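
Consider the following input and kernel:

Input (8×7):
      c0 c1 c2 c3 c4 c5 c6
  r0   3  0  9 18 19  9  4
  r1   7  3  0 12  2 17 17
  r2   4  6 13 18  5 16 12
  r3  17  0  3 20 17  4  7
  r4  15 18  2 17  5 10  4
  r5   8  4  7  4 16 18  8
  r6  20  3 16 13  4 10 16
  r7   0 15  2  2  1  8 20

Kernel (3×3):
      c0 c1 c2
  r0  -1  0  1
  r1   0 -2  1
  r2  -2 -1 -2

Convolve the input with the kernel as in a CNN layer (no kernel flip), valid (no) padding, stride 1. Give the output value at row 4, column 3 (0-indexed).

-71

The receptive field on the input at this output position is [17 5 10 / 4 16 18 / 13 4 10]. Elementwise product with the kernel and sum: 17·-1 + 10·1 + 16·-2 + 18·1 + 13·-2 + 4·-1 + 10·-2.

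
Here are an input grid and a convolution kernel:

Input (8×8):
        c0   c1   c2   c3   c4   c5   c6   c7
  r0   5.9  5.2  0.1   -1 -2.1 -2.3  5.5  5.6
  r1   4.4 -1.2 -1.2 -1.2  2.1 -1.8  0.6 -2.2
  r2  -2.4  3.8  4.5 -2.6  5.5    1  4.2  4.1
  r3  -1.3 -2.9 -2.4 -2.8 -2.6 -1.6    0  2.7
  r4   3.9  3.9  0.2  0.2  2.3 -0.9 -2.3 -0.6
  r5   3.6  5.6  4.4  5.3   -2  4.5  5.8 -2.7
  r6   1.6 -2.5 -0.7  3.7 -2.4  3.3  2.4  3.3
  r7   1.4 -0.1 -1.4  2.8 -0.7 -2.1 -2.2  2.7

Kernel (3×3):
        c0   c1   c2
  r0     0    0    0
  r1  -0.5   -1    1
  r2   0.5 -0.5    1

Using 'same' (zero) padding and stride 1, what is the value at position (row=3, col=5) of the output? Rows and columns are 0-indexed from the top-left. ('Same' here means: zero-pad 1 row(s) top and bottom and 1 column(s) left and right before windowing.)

The receptive field on the zero-padded input at this output position is [5.5 1 4.2 / -2.6 -1.6 0 / 2.3 -0.9 -2.3]. Elementwise product with the kernel and sum: -2.6·-0.5 + -1.6·-1 + 0·1 + 2.3·0.5 + -0.9·-0.5 + -2.3·1.

2.2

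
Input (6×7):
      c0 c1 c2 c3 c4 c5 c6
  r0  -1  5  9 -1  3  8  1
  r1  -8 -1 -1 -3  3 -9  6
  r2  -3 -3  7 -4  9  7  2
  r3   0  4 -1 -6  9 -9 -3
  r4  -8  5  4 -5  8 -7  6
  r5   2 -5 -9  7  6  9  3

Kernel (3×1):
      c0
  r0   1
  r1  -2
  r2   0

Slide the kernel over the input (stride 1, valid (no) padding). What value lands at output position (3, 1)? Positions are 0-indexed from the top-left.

-6

The receptive field on the input at this output position is [4 / 5 / -5]. Elementwise product with the kernel and sum: 4·1 + 5·-2.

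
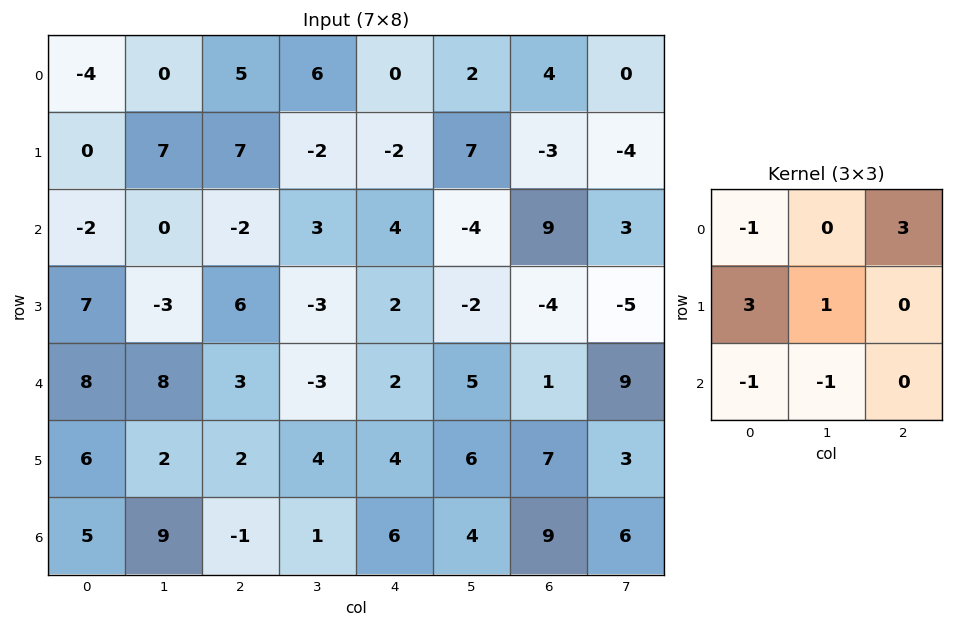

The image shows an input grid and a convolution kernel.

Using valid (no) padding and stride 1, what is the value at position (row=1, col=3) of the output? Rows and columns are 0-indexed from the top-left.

The receptive field on the input at this output position is [-2 -2 7 / 3 4 -4 / -3 2 -2]. Elementwise product with the kernel and sum: -2·-1 + 7·3 + 3·3 + 4·1 + -3·-1 + 2·-1.

37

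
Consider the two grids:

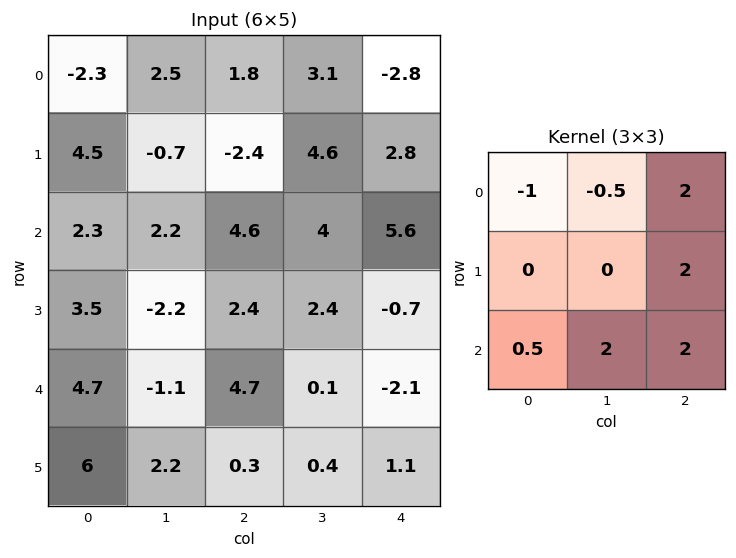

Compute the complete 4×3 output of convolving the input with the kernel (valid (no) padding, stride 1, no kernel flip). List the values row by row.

Output[0,0]: The receptive field on the input at this output position is [-2.3 2.5 1.8 / 4.5 -0.7 -2.4 / 2.3 2.2 4.6]. Elementwise product with the kernel and sum: -2.3·-1 + 2.5·-0.5 + 1.8·2 + -2.4·2 + 2.3·0.5 + 2.2·2 + 4.6·2.

14.6 30.3 18.15
2.4 27.6 21.5
20.15 17.35 1.55
19.8 8.5 -6.05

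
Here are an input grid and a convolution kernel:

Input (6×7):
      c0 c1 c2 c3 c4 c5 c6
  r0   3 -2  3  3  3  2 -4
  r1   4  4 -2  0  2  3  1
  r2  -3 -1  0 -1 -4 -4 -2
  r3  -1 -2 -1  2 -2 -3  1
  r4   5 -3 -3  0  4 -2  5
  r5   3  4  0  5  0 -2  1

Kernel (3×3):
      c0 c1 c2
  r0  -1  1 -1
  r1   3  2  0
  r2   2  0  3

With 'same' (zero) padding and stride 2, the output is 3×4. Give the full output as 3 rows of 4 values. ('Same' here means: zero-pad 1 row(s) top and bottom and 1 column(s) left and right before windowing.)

Output[0,0]: The receptive field on the zero-padded input at this output position is [0 0 0 / 0 3 -2 / 0 4 4]. Elementwise product with the kernel and sum: 0·-1 + 0·1 + 0·-1 + 0·3 + 3·2 + 0·2 + 4·3.
Output[0,1]: The receptive field on the zero-padded input at this output position is [0 0 0 / -2 3 3 / 4 -2 0]. Elementwise product with the kernel and sum: 0·-1 + 0·1 + 0·-1 + -2·3 + 3·2 + 4·2 + 0·3.

18 8 24 4
-12 -7 -17 -24
23 7 11 4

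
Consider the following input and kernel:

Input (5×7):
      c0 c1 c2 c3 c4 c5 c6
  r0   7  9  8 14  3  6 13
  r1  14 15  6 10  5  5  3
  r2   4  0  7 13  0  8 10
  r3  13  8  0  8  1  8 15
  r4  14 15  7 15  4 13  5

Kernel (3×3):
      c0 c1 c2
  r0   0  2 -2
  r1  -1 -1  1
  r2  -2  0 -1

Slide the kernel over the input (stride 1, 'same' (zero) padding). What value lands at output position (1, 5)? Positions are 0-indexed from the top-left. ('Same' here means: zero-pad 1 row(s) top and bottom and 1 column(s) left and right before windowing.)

The receptive field on the zero-padded input at this output position is [3 6 13 / 5 5 3 / 0 8 10]. Elementwise product with the kernel and sum: 6·2 + 13·-2 + 5·-1 + 5·-1 + 3·1 + 0·-2 + 10·-1.

-31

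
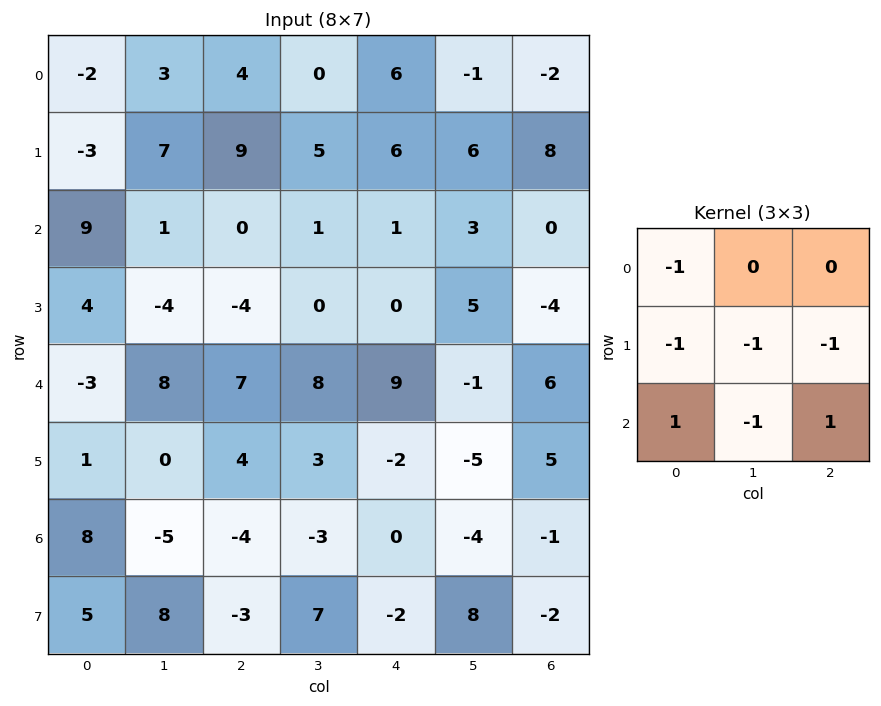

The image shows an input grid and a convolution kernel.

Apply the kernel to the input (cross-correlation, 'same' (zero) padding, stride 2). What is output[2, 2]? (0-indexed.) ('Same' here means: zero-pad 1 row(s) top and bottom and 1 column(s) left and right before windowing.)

-16

The receptive field on the zero-padded input at this output position is [0 0 5 / 8 9 -1 / 3 -2 -5]. Elementwise product with the kernel and sum: 0·-1 + 8·-1 + 9·-1 + -1·-1 + 3·1 + -2·-1 + -5·1.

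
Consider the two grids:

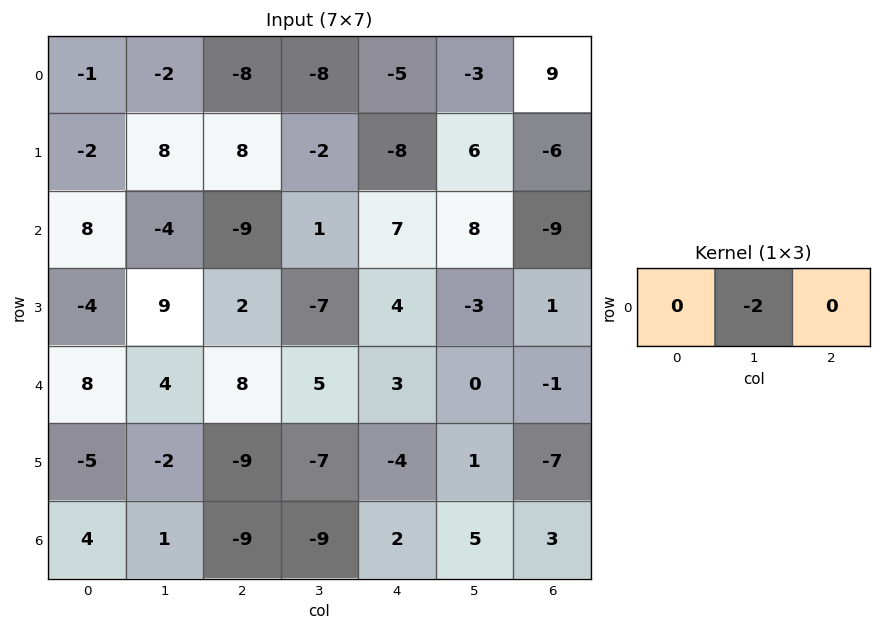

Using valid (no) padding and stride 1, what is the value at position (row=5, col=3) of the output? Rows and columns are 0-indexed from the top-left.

The receptive field on the input at this output position is [-7 -4 1]. Elementwise product with the kernel and sum: -4·-2.

8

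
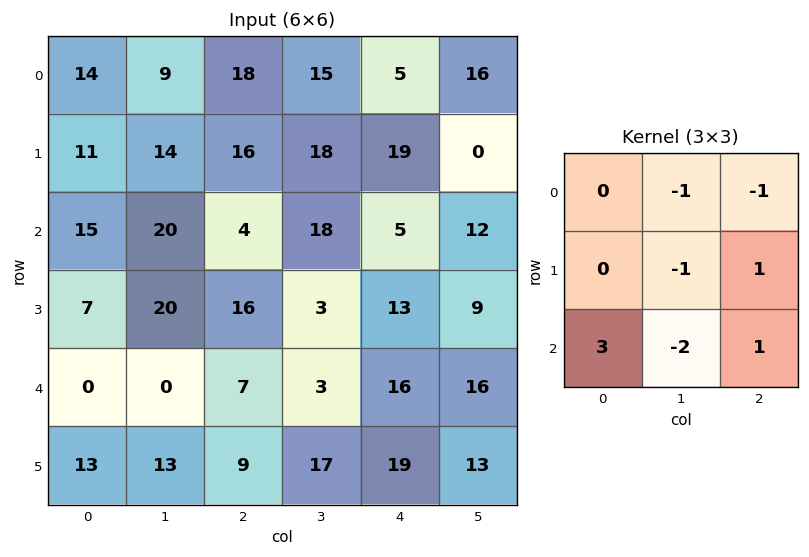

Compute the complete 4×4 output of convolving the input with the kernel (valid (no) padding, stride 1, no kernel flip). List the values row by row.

-16 39 -38 16
-49 11 5 -20
-21 -46 18 -28
-7 15 9 4

Output[0,0]: The receptive field on the input at this output position is [14 9 18 / 11 14 16 / 15 20 4]. Elementwise product with the kernel and sum: 9·-1 + 18·-1 + 14·-1 + 16·1 + 15·3 + 20·-2 + 4·1.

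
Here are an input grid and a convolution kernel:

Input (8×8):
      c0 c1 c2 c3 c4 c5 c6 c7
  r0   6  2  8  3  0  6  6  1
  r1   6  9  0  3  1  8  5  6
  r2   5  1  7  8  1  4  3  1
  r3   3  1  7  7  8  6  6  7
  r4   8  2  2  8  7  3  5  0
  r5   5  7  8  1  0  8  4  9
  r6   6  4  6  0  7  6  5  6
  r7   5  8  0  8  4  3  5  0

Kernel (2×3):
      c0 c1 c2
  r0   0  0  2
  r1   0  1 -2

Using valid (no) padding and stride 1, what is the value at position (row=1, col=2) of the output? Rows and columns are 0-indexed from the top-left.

8

The receptive field on the input at this output position is [0 3 1 / 7 8 1]. Elementwise product with the kernel and sum: 1·2 + 8·1 + 1·-2.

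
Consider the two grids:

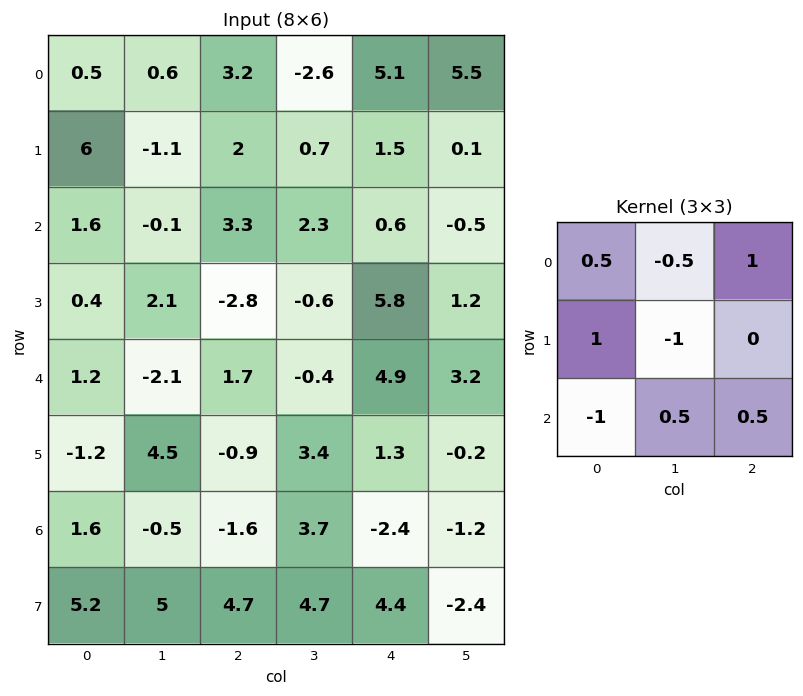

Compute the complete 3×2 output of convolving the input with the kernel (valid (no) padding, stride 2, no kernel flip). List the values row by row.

Output[0,0]: The receptive field on the input at this output position is [0.5 0.6 3.2 / 6 -1.1 2 / 1.6 -0.1 3.3]. Elementwise product with the kernel and sum: 0.5·0.5 + 0.6·-0.5 + 3.2·1 + 6·1 + -1.1·-1 + 1.6·-1 + -0.1·0.5 + 3.3·0.5.
Output[0,1]: The receptive field on the input at this output position is [3.2 -2.6 5.1 / 2 0.7 1.5 / 3.3 2.3 0.6]. Elementwise product with the kernel and sum: 3.2·0.5 + -2.6·-0.5 + 5.1·1 + 2·1 + 0.7·-1 + 3.3·-1 + 2.3·0.5 + 0.6·0.5.

10.25 7.45
1.05 -0.55
-5 3.9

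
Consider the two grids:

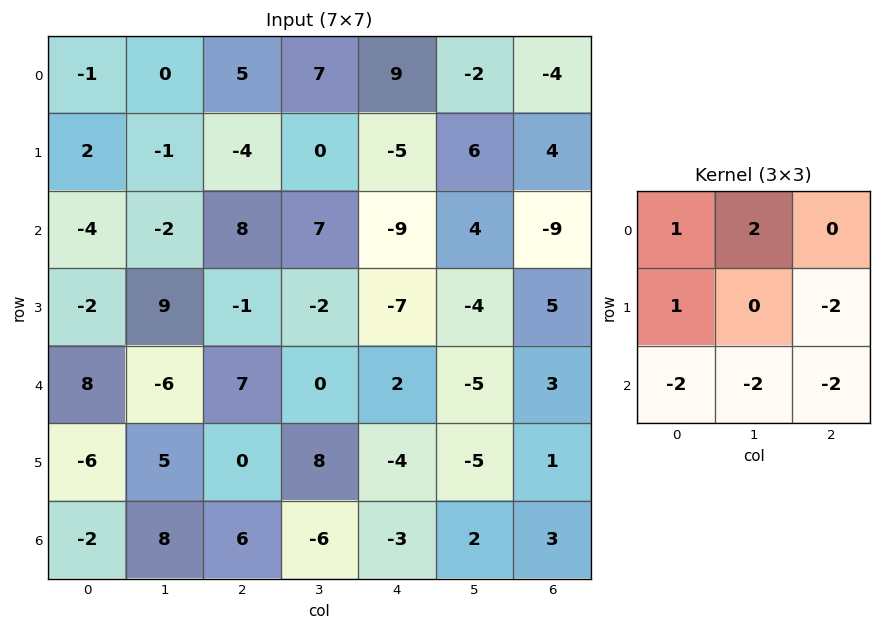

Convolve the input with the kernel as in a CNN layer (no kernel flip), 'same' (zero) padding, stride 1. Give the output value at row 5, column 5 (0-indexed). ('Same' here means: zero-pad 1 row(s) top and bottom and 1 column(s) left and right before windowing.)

-18

The receptive field on the zero-padded input at this output position is [2 -5 3 / -4 -5 1 / -3 2 3]. Elementwise product with the kernel and sum: 2·1 + -5·2 + -4·1 + 1·-2 + -3·-2 + 2·-2 + 3·-2.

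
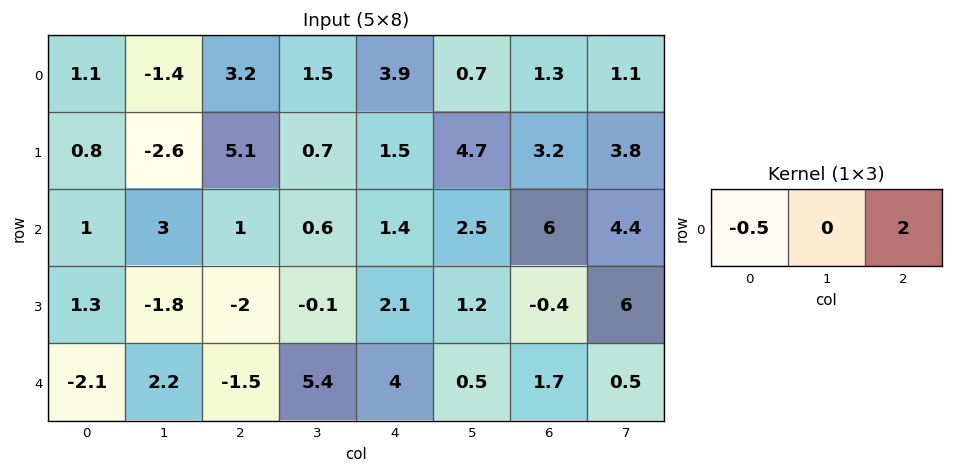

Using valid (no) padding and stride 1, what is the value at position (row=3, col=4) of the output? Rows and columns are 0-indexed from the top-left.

-1.85

The receptive field on the input at this output position is [2.1 1.2 -0.4]. Elementwise product with the kernel and sum: 2.1·-0.5 + -0.4·2.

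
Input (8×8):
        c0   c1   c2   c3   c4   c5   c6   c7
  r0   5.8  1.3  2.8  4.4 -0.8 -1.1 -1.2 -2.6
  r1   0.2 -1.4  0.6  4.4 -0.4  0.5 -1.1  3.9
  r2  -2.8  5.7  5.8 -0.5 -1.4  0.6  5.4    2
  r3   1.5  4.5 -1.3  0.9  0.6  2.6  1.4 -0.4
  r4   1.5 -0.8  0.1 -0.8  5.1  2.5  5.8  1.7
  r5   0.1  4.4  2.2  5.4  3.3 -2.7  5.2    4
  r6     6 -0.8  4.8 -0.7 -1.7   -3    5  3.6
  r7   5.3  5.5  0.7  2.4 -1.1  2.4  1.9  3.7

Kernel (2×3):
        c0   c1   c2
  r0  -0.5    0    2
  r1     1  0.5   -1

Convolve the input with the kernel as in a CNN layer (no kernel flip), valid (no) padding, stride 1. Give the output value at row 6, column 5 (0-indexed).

8.35

The receptive field on the input at this output position is [-3 5 3.6 / 2.4 1.9 3.7]. Elementwise product with the kernel and sum: -3·-0.5 + 3.6·2 + 2.4·1 + 1.9·0.5 + 3.7·-1.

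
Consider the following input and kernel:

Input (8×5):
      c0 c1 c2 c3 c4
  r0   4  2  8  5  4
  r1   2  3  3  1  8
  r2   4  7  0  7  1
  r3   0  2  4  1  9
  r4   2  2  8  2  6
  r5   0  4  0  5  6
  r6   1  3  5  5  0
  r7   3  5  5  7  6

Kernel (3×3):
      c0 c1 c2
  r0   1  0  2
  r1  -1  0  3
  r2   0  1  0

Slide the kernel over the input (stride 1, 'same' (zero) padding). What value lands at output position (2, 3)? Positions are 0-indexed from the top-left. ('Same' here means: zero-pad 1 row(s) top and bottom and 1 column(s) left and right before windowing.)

The receptive field on the zero-padded input at this output position is [3 1 8 / 0 7 1 / 4 1 9]. Elementwise product with the kernel and sum: 3·1 + 8·2 + 0·-1 + 1·3 + 1·1.

23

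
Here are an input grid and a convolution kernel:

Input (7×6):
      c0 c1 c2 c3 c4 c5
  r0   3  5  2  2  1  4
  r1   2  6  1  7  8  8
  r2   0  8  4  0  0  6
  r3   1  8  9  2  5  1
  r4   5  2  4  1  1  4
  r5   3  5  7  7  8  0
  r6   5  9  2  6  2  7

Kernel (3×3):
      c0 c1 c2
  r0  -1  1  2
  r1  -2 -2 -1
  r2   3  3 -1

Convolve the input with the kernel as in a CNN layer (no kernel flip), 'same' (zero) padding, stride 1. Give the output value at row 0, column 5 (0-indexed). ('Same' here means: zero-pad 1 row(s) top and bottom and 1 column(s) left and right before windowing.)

38

The receptive field on the zero-padded input at this output position is [0 0 0 / 1 4 0 / 8 8 0]. Elementwise product with the kernel and sum: 0·-1 + 0·1 + 0·2 + 1·-2 + 4·-2 + 0·-1 + 8·3 + 8·3 + 0·-1.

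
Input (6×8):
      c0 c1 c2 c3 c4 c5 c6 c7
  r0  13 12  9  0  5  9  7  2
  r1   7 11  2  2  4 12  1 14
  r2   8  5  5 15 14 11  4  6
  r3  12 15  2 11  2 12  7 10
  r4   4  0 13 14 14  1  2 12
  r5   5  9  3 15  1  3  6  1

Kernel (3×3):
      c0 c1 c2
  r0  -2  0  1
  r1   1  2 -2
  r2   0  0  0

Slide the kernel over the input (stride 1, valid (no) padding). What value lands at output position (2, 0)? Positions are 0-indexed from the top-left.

The receptive field on the input at this output position is [8 5 5 / 12 15 2 / 4 0 13]. Elementwise product with the kernel and sum: 8·-2 + 5·1 + 12·1 + 15·2 + 2·-2.

27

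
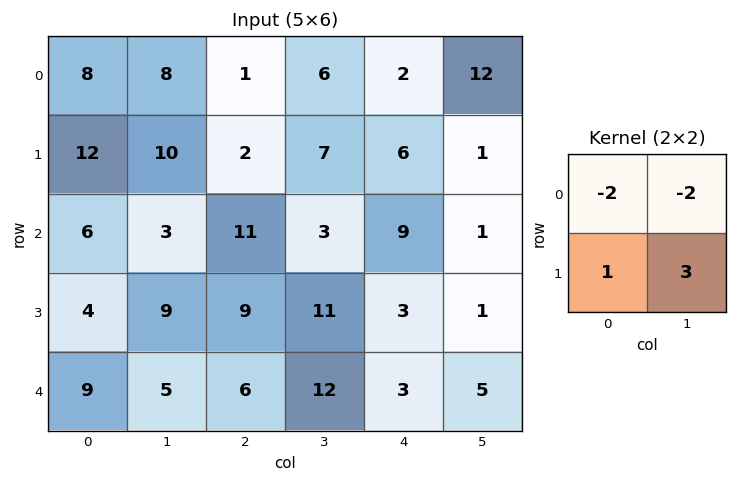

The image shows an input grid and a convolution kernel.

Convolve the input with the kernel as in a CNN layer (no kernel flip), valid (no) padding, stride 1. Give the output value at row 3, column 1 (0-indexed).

-13

The receptive field on the input at this output position is [9 9 / 5 6]. Elementwise product with the kernel and sum: 9·-2 + 9·-2 + 5·1 + 6·3.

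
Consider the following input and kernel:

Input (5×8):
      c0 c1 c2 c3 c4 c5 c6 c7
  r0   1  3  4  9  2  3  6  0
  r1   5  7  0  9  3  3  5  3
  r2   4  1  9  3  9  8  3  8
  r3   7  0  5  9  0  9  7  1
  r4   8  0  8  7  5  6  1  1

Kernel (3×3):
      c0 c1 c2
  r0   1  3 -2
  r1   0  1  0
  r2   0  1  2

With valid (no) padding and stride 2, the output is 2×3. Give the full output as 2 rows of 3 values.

Output[0,0]: The receptive field on the input at this output position is [1 3 4 / 5 7 0 / 4 1 9]. Elementwise product with the kernel and sum: 1·1 + 3·3 + 4·-2 + 7·1 + 1·1 + 9·2.
Output[0,1]: The receptive field on the input at this output position is [4 9 2 / 0 9 3 / 9 3 9]. Elementwise product with the kernel and sum: 4·1 + 9·3 + 2·-2 + 9·1 + 3·1 + 9·2.

28 57 16
5 26 44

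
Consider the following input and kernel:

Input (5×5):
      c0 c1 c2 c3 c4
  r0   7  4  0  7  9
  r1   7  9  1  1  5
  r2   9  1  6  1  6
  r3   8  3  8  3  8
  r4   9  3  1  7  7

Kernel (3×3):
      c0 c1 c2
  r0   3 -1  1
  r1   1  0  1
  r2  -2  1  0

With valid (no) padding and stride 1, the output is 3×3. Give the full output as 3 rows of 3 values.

Output[0,0]: The receptive field on the input at this output position is [7 4 0 / 7 9 1 / 9 1 6]. Elementwise product with the kernel and sum: 7·3 + 4·-1 + 0·1 + 7·1 + 1·1 + 9·-2 + 1·1.
Output[0,1]: The receptive field on the input at this output position is [4 0 7 / 9 1 1 / 1 6 1]. Elementwise product with the kernel and sum: 4·3 + 0·-1 + 7·1 + 9·1 + 1·1 + 1·-2 + 6·1.

8 33 -3
15 31 6
33 -1 44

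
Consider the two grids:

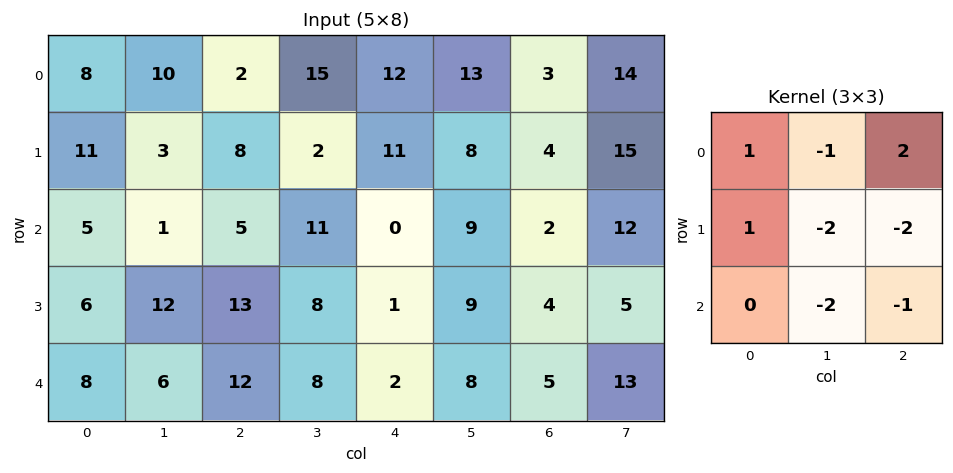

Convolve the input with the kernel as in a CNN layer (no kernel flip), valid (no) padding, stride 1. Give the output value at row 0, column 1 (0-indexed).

0

The receptive field on the input at this output position is [10 2 15 / 3 8 2 / 1 5 11]. Elementwise product with the kernel and sum: 10·1 + 2·-1 + 15·2 + 3·1 + 8·-2 + 2·-2 + 5·-2 + 11·-1.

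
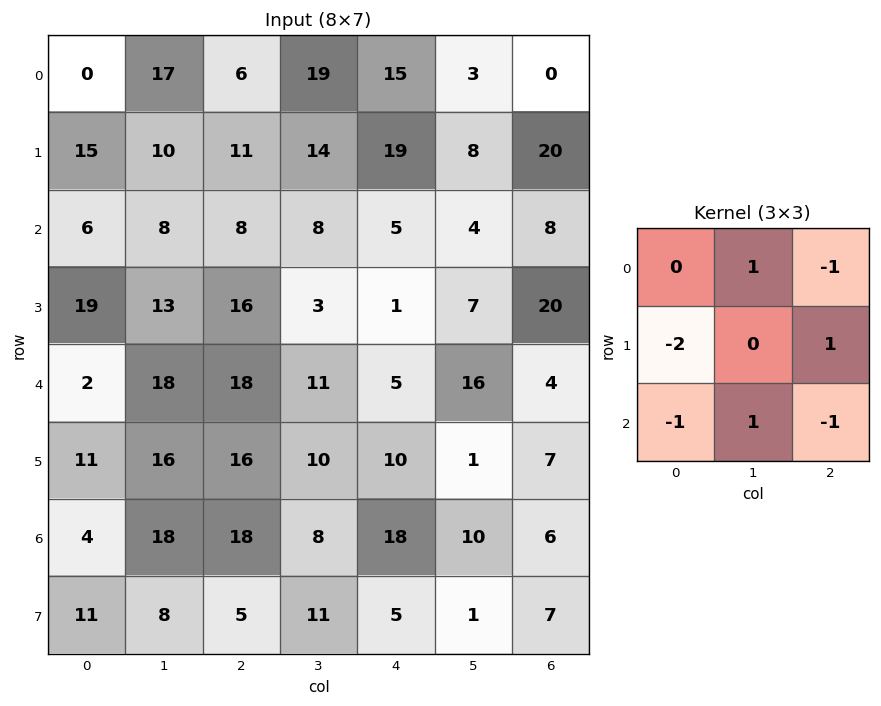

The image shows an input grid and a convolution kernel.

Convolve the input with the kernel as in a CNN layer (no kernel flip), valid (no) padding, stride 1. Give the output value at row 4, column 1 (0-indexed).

-23

The receptive field on the input at this output position is [18 18 11 / 16 16 10 / 18 18 8]. Elementwise product with the kernel and sum: 18·1 + 11·-1 + 16·-2 + 10·1 + 18·-1 + 18·1 + 8·-1.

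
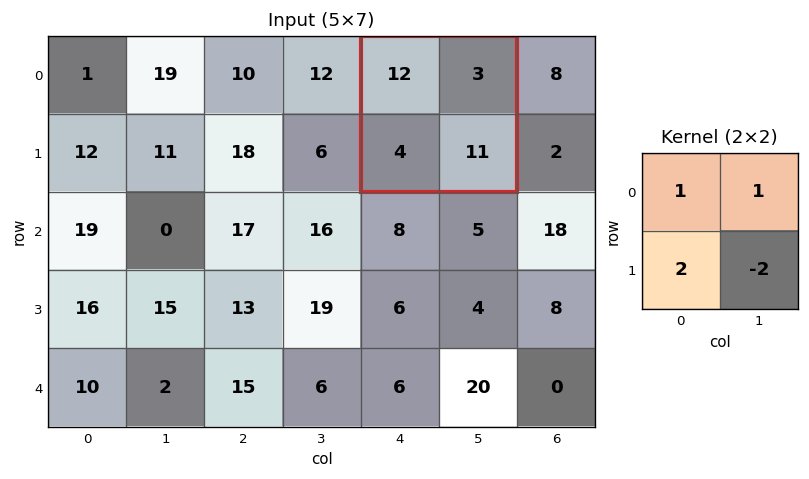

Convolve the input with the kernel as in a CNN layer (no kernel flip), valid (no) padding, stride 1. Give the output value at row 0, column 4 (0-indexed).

1

The receptive field on the input at this output position is [12 3 / 4 11]. Elementwise product with the kernel and sum: 12·1 + 3·1 + 4·2 + 11·-2.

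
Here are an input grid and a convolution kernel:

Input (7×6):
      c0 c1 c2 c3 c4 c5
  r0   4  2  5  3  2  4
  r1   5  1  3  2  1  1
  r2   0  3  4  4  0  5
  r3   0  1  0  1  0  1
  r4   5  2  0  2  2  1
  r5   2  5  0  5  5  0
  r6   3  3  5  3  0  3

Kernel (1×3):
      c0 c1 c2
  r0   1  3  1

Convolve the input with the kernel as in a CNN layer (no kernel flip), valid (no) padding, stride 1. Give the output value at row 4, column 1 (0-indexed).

4

The receptive field on the input at this output position is [2 0 2]. Elementwise product with the kernel and sum: 2·1 + 0·3 + 2·1.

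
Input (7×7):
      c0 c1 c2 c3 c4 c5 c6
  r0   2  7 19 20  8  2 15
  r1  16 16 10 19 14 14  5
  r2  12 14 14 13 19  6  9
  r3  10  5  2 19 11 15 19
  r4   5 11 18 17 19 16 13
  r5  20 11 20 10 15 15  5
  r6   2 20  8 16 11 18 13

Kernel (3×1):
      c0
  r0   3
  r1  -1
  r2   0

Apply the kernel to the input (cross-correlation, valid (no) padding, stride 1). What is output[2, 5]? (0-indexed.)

3

The receptive field on the input at this output position is [6 / 15 / 16]. Elementwise product with the kernel and sum: 6·3 + 15·-1.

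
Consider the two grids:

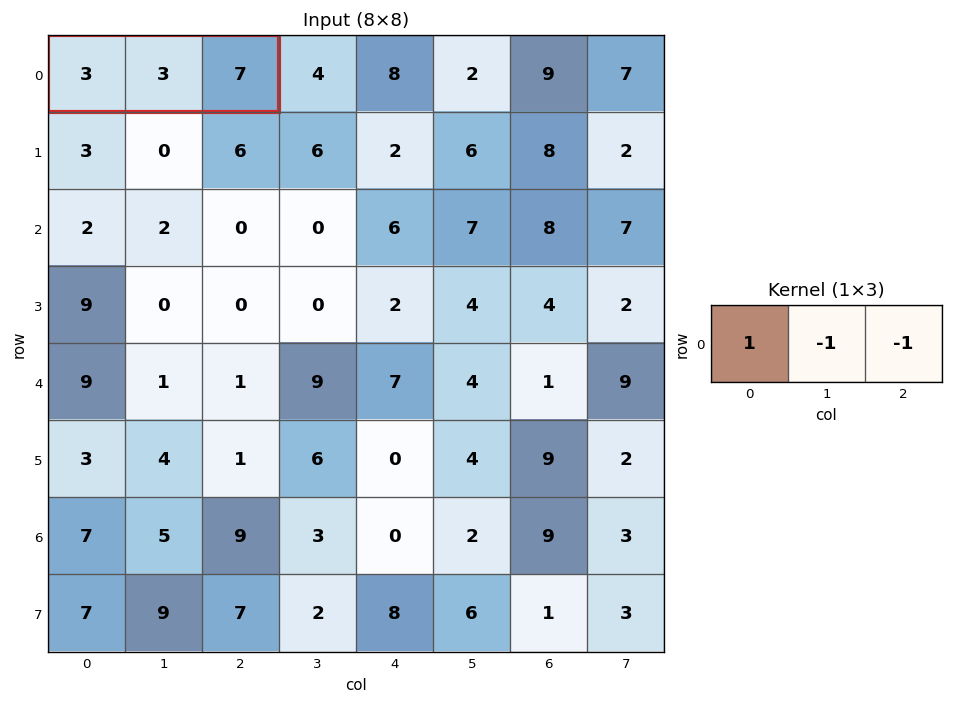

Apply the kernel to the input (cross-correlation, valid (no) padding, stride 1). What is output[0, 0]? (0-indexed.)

-7

The receptive field on the input at this output position is [3 3 7]. Elementwise product with the kernel and sum: 3·1 + 3·-1 + 7·-1.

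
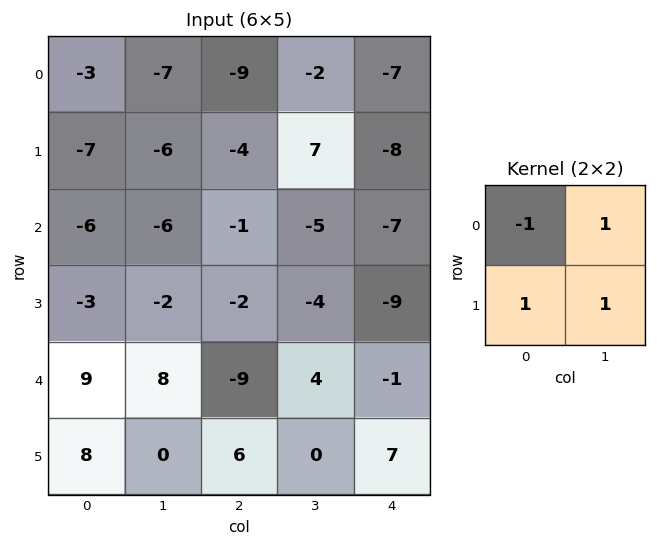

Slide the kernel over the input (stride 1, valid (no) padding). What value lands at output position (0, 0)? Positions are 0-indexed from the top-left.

-17

The receptive field on the input at this output position is [-3 -7 / -7 -6]. Elementwise product with the kernel and sum: -3·-1 + -7·1 + -7·1 + -6·1.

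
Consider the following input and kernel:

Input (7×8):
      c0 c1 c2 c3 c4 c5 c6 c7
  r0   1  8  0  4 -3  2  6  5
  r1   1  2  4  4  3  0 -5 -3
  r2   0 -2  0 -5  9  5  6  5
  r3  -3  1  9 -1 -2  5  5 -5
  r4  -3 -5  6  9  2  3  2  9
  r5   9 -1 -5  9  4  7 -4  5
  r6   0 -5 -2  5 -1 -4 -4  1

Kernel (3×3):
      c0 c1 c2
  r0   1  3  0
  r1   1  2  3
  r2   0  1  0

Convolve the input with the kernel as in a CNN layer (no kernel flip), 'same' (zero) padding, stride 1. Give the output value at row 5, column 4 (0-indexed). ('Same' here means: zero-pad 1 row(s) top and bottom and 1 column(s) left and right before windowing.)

The receptive field on the zero-padded input at this output position is [9 2 3 / 9 4 7 / 5 -1 -4]. Elementwise product with the kernel and sum: 9·1 + 2·3 + 9·1 + 4·2 + 7·3 + -1·1.

52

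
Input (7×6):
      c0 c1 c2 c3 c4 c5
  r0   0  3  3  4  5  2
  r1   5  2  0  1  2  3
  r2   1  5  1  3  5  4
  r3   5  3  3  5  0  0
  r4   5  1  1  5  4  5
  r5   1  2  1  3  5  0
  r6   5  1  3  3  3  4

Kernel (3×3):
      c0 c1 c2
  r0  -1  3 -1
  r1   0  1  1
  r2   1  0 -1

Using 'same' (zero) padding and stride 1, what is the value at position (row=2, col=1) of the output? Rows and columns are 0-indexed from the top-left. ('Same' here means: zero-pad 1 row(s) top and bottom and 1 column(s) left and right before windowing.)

9

The receptive field on the zero-padded input at this output position is [5 2 0 / 1 5 1 / 5 3 3]. Elementwise product with the kernel and sum: 5·-1 + 2·3 + 0·-1 + 5·1 + 1·1 + 5·1 + 3·-1.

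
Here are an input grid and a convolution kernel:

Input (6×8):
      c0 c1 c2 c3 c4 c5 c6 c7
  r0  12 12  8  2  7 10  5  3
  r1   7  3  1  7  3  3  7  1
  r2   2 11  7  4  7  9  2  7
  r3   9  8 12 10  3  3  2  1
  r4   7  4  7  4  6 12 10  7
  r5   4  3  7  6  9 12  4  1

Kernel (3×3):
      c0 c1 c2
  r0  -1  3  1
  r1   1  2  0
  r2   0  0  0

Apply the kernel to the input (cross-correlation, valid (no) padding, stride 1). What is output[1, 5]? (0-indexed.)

The receptive field on the input at this output position is [3 7 1 / 9 2 7 / 3 2 1]. Elementwise product with the kernel and sum: 3·-1 + 7·3 + 1·1 + 9·1 + 2·2.

32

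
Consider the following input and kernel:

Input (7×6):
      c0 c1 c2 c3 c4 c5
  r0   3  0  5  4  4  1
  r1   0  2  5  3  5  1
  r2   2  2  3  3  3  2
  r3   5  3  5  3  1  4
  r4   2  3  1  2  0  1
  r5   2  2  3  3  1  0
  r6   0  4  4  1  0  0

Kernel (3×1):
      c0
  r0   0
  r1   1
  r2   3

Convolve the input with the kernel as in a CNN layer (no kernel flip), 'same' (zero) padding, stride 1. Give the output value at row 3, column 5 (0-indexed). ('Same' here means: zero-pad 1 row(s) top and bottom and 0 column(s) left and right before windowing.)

The receptive field on the zero-padded input at this output position is [2 / 4 / 1]. Elementwise product with the kernel and sum: 4·1 + 1·3.

7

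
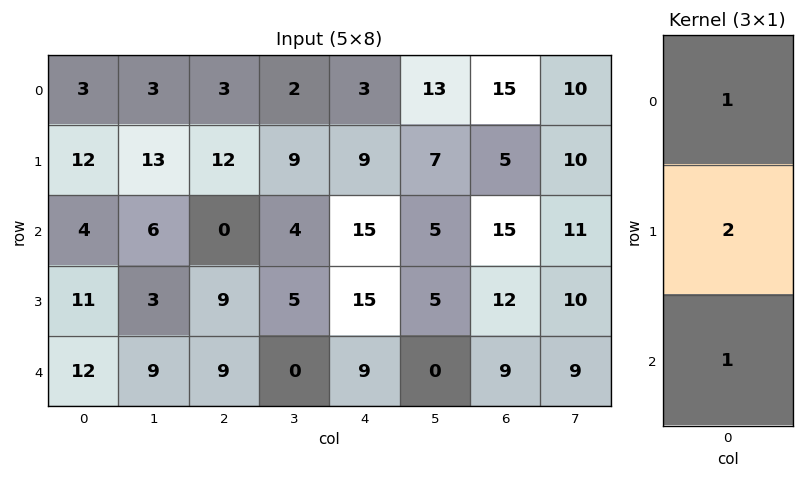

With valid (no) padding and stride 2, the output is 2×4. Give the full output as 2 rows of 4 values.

31 27 36 40
38 27 54 48

Output[0,0]: The receptive field on the input at this output position is [3 / 12 / 4]. Elementwise product with the kernel and sum: 3·1 + 12·2 + 4·1.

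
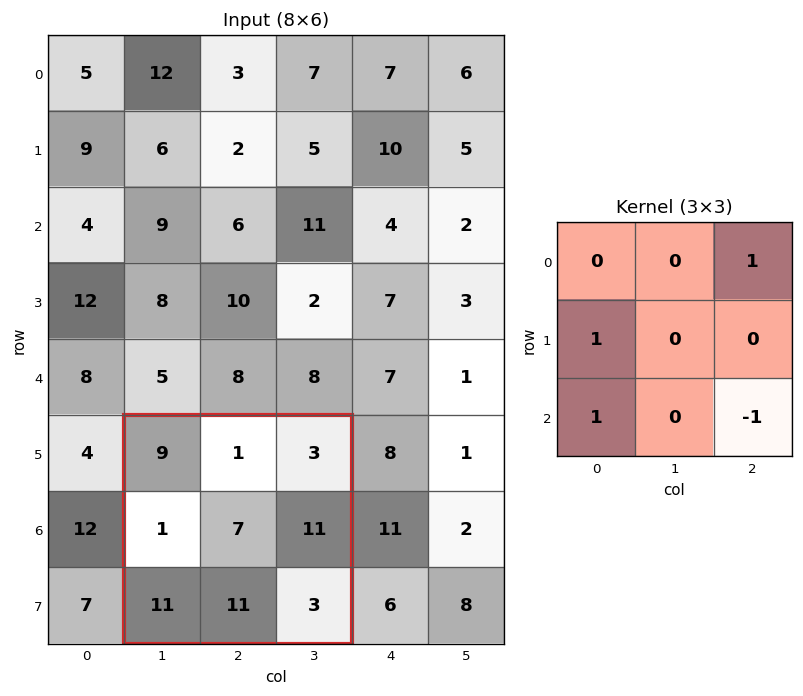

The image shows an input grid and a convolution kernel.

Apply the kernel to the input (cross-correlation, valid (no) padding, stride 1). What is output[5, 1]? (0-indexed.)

12

The receptive field on the input at this output position is [9 1 3 / 1 7 11 / 11 11 3]. Elementwise product with the kernel and sum: 3·1 + 1·1 + 11·1 + 3·-1.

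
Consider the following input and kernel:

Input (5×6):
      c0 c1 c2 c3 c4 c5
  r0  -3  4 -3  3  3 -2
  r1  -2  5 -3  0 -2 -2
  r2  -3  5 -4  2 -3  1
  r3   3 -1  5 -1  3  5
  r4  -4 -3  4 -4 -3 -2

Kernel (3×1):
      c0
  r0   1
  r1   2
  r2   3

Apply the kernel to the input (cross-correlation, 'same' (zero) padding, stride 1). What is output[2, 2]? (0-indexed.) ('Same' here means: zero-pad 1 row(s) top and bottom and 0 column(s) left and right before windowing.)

The receptive field on the zero-padded input at this output position is [-3 / -4 / 5]. Elementwise product with the kernel and sum: -3·1 + -4·2 + 5·3.

4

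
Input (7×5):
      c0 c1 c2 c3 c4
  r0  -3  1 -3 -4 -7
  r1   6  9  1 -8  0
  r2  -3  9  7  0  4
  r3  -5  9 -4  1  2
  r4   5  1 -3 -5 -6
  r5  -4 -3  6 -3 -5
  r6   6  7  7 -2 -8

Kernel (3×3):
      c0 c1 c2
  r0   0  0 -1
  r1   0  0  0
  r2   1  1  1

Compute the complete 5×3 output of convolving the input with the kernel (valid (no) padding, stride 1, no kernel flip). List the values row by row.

Output[0,0]: The receptive field on the input at this output position is [-3 1 -3 / 6 9 1 / -3 9 7]. Elementwise product with the kernel and sum: -3·-1 + -3·1 + 9·1 + 7·1.

16 20 18
-1 14 -1
-4 -7 -18
3 -1 -4
23 17 3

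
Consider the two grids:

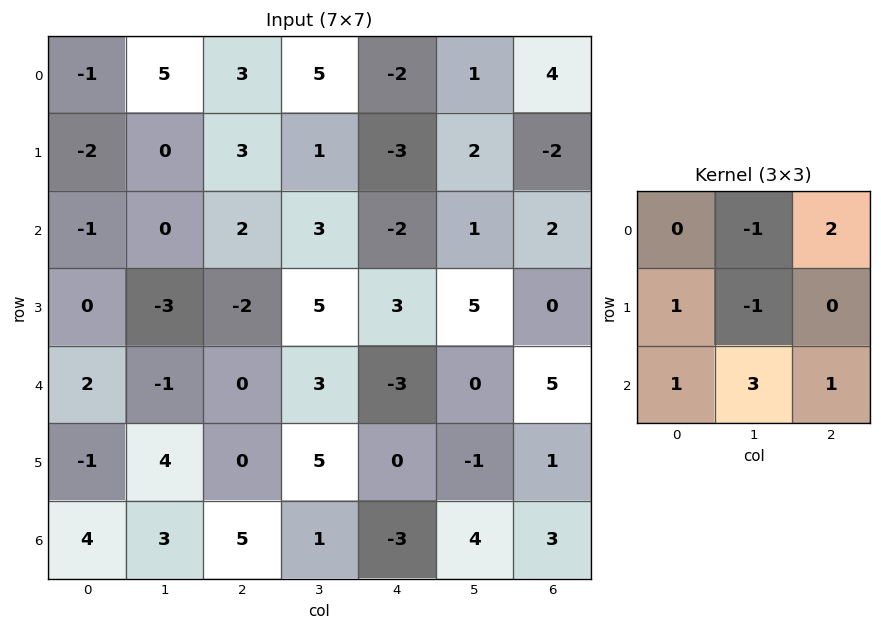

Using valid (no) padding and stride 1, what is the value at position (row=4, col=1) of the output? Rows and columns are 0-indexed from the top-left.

The receptive field on the input at this output position is [-1 0 3 / 4 0 5 / 3 5 1]. Elementwise product with the kernel and sum: 0·-1 + 3·2 + 4·1 + 0·-1 + 3·1 + 5·3 + 1·1.

29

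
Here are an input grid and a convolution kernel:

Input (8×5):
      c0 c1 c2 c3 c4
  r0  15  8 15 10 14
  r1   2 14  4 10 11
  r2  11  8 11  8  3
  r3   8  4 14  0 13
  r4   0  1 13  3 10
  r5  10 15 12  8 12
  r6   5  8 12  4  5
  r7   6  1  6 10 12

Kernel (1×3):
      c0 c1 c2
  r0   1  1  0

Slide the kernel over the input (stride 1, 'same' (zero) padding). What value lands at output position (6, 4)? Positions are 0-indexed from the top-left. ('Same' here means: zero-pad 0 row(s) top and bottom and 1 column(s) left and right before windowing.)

9

The receptive field on the zero-padded input at this output position is [4 5 0]. Elementwise product with the kernel and sum: 4·1 + 5·1.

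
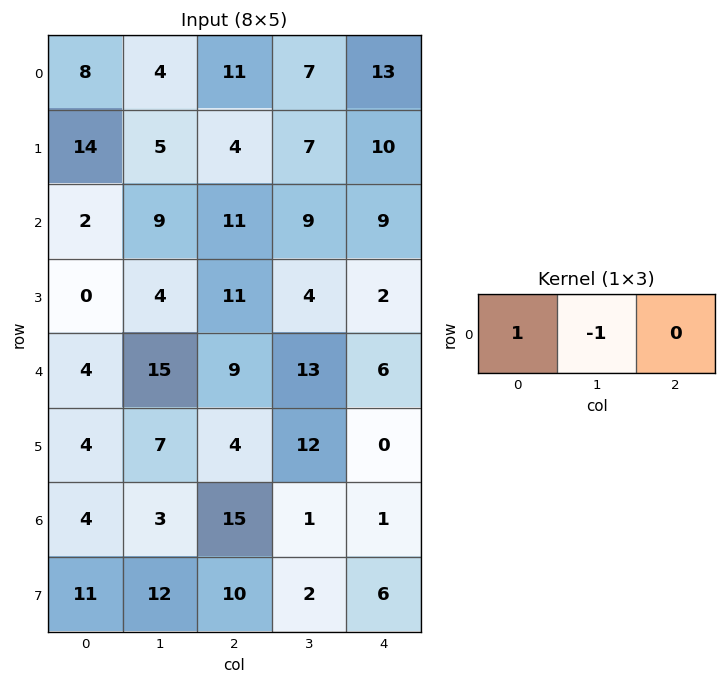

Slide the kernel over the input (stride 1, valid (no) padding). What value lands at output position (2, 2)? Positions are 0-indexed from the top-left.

2

The receptive field on the input at this output position is [11 9 9]. Elementwise product with the kernel and sum: 11·1 + 9·-1.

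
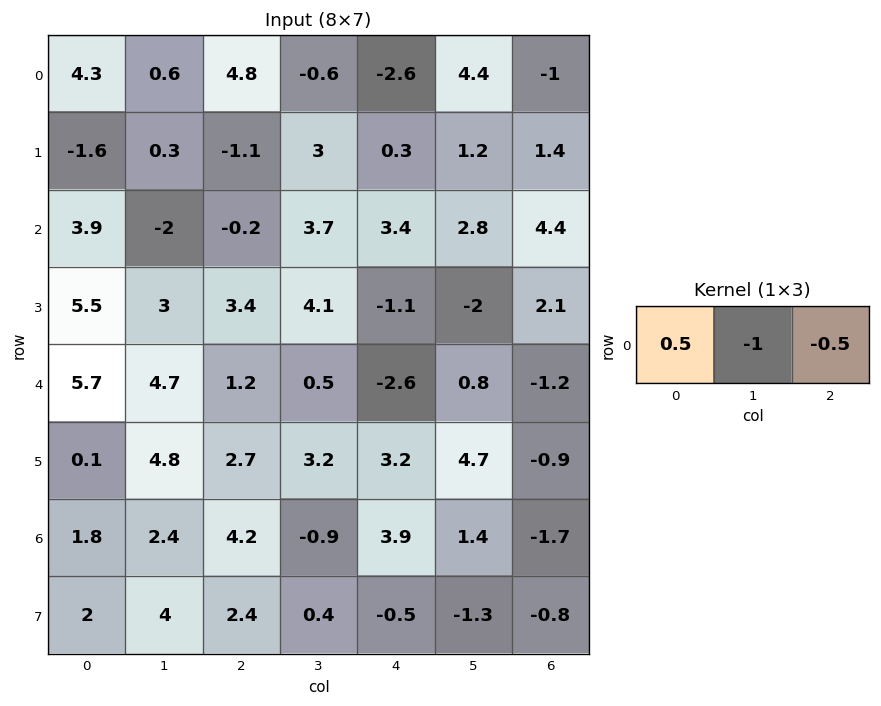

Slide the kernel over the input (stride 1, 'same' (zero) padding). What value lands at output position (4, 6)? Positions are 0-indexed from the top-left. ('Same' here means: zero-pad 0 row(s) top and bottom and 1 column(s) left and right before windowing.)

The receptive field on the zero-padded input at this output position is [0.8 -1.2 0]. Elementwise product with the kernel and sum: 0.8·0.5 + -1.2·-1 + 0·-0.5.

1.6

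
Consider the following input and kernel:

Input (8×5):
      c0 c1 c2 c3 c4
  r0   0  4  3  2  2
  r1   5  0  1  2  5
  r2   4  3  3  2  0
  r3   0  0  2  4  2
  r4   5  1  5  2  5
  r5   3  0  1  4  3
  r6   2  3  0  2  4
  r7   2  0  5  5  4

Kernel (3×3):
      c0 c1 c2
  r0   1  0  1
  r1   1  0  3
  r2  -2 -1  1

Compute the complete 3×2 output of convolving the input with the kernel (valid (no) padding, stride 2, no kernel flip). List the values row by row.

3 13
7 4
9 22

Output[0,0]: The receptive field on the input at this output position is [0 4 3 / 5 0 1 / 4 3 3]. Elementwise product with the kernel and sum: 0·1 + 3·1 + 5·1 + 1·3 + 4·-2 + 3·-1 + 3·1.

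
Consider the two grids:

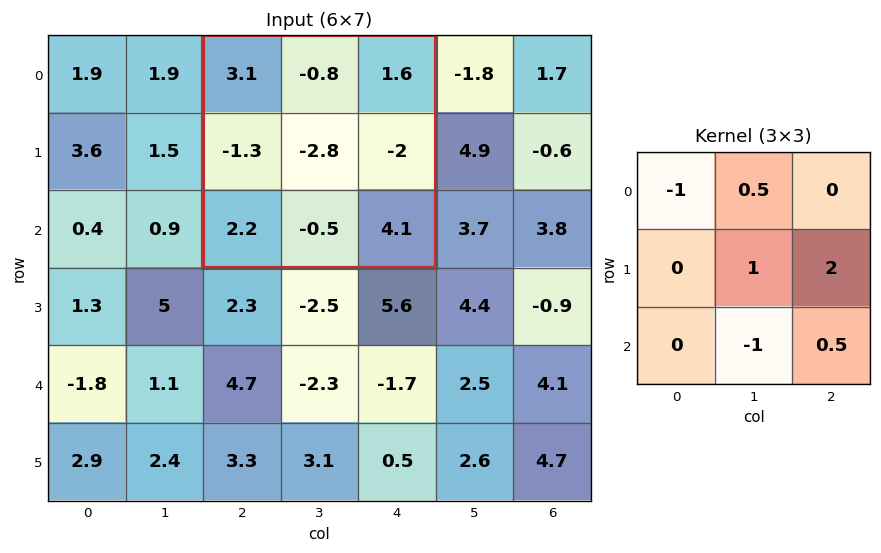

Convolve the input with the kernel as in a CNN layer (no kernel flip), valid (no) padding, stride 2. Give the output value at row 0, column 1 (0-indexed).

-7.75

The receptive field on the input at this output position is [3.1 -0.8 1.6 / -1.3 -2.8 -2 / 2.2 -0.5 4.1]. Elementwise product with the kernel and sum: 3.1·-1 + -0.8·0.5 + -2.8·1 + -2·2 + -0.5·-1 + 4.1·0.5.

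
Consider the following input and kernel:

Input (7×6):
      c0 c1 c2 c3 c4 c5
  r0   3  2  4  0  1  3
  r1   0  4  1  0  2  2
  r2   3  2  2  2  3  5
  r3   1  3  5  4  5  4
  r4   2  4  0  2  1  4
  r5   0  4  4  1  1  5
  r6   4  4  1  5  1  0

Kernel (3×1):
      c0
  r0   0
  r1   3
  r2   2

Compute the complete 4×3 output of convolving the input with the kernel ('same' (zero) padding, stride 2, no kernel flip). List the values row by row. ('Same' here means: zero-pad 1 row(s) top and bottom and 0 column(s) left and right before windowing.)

9 14 7
11 16 19
6 8 5
12 3 3

Output[0,0]: The receptive field on the zero-padded input at this output position is [0 / 3 / 0]. Elementwise product with the kernel and sum: 3·3 + 0·2.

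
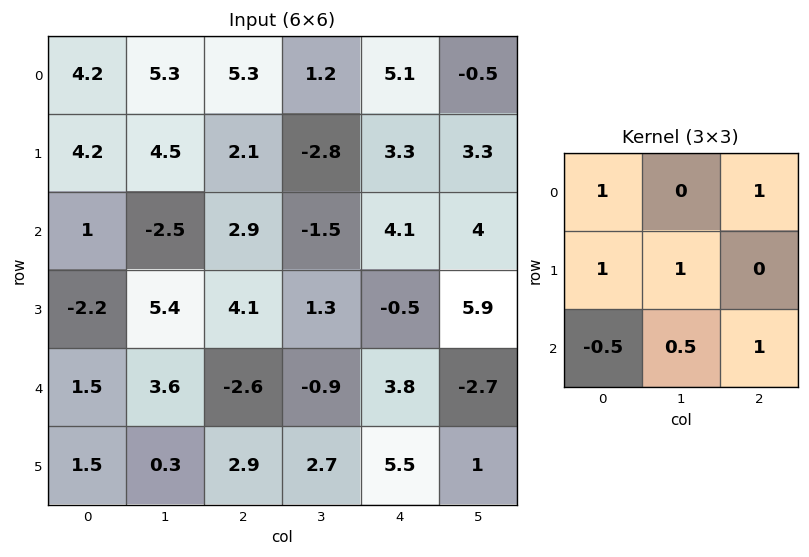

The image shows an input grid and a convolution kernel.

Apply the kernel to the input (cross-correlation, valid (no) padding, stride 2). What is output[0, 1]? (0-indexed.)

The receptive field on the input at this output position is [5.3 1.2 5.1 / 2.1 -2.8 3.3 / 2.9 -1.5 4.1]. Elementwise product with the kernel and sum: 5.3·1 + 5.1·1 + 2.1·1 + -2.8·1 + 2.9·-0.5 + -1.5·0.5 + 4.1·1.

11.6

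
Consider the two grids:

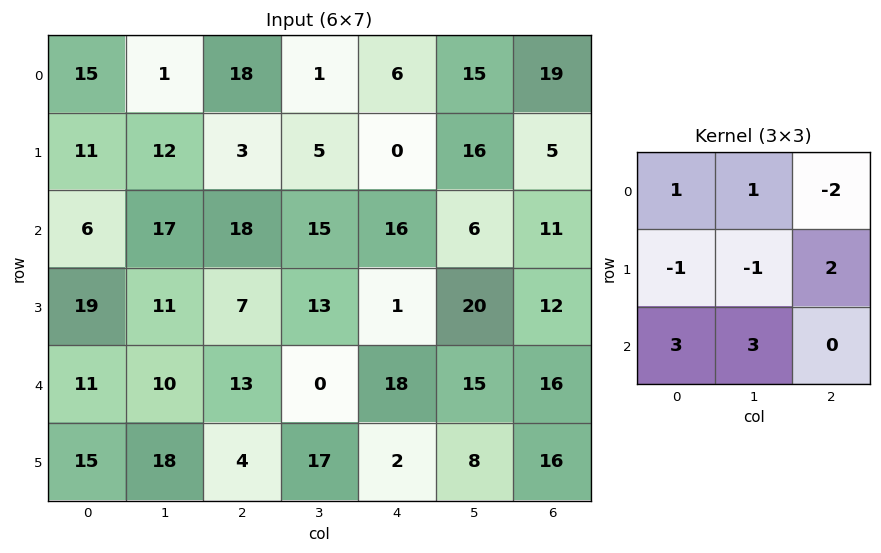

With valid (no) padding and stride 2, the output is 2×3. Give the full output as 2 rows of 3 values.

Output[0,0]: The receptive field on the input at this output position is [15 1 18 / 11 12 3 / 6 17 18]. Elementwise product with the kernel and sum: 15·1 + 1·1 + 18·-2 + 11·-1 + 12·-1 + 3·2 + 6·3 + 17·3.
Output[0,1]: The receptive field on the input at this output position is [18 1 6 / 3 5 0 / 18 15 16]. Elementwise product with the kernel and sum: 18·1 + 1·1 + 6·-2 + 3·-1 + 5·-1 + 0·2 + 18·3 + 15·3.

32 98 43
34 22 102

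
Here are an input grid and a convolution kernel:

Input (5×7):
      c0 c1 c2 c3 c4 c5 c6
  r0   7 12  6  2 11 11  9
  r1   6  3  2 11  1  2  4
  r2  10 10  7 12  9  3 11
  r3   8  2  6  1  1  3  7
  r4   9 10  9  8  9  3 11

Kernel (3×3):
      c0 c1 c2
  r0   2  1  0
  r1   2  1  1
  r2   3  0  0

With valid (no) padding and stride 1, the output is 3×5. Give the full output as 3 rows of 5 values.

Output[0,0]: The receptive field on the input at this output position is [7 12 6 / 6 3 2 / 10 10 7]. Elementwise product with the kernel and sum: 7·2 + 12·1 + 6·2 + 3·1 + 2·1 + 10·3.
Output[0,1]: The receptive field on the input at this output position is [12 6 2 / 3 2 11 / 10 7 12]. Elementwise product with the kernel and sum: 12·2 + 6·1 + 3·2 + 2·1 + 11·1 + 10·3.

73 79 51 76 68
76 53 68 62 39
81 68 67 63 60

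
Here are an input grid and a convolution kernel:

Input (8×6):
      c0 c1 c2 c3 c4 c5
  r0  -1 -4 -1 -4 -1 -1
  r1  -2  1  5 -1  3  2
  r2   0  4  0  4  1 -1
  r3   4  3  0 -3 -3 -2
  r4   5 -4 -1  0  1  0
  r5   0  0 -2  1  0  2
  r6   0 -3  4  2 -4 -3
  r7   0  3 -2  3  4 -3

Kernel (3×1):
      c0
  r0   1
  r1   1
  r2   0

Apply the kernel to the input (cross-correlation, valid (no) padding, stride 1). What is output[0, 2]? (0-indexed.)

4

The receptive field on the input at this output position is [-1 / 5 / 0]. Elementwise product with the kernel and sum: -1·1 + 5·1.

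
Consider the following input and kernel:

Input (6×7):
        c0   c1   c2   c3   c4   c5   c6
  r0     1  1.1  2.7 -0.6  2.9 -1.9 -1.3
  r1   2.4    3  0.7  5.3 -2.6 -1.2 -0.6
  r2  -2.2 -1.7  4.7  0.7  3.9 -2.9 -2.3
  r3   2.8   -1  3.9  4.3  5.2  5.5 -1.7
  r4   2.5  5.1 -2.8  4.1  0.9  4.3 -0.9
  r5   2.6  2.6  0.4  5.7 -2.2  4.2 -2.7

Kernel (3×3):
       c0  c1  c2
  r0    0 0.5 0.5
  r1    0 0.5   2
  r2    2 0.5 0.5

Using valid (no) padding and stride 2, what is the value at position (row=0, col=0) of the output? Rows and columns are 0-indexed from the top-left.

1.9

The receptive field on the input at this output position is [1 1.1 2.7 / 2.4 3 0.7 / -2.2 -1.7 4.7]. Elementwise product with the kernel and sum: 1.1·0.5 + 2.7·0.5 + 3·0.5 + 0.7·2 + -2.2·2 + -1.7·0.5 + 4.7·0.5.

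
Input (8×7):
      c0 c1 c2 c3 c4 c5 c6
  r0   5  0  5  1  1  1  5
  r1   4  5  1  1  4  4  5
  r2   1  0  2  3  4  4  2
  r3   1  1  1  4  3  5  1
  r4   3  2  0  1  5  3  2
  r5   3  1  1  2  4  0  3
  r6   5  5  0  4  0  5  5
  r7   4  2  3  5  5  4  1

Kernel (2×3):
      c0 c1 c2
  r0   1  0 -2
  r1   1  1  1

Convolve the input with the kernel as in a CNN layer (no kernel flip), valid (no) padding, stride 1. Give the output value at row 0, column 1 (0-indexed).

The receptive field on the input at this output position is [0 5 1 / 5 1 1]. Elementwise product with the kernel and sum: 0·1 + 1·-2 + 5·1 + 1·1 + 1·1.

5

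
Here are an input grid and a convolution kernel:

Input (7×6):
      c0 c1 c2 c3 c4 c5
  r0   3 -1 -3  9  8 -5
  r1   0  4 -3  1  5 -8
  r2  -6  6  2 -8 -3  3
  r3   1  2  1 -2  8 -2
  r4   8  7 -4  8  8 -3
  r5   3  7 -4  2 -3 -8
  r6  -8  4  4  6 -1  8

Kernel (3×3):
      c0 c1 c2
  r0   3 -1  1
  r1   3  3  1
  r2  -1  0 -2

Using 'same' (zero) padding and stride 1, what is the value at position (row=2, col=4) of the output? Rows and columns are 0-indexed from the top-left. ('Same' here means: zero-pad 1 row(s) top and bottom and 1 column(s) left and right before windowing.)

-34

The receptive field on the zero-padded input at this output position is [1 5 -8 / -8 -3 3 / -2 8 -2]. Elementwise product with the kernel and sum: 1·3 + 5·-1 + -8·1 + -8·3 + -3·3 + 3·1 + -2·-1 + -2·-2.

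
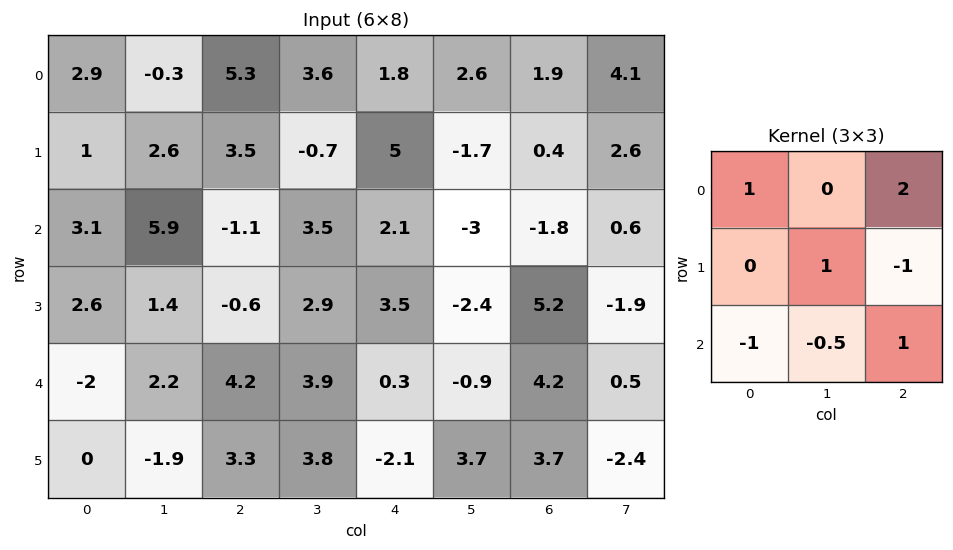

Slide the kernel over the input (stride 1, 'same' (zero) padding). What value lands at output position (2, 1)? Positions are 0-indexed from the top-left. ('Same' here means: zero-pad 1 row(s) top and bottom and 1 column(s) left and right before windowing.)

The receptive field on the zero-padded input at this output position is [1 2.6 3.5 / 3.1 5.9 -1.1 / 2.6 1.4 -0.6]. Elementwise product with the kernel and sum: 1·1 + 3.5·2 + 5.9·1 + -1.1·-1 + 2.6·-1 + 1.4·-0.5 + -0.6·1.

11.1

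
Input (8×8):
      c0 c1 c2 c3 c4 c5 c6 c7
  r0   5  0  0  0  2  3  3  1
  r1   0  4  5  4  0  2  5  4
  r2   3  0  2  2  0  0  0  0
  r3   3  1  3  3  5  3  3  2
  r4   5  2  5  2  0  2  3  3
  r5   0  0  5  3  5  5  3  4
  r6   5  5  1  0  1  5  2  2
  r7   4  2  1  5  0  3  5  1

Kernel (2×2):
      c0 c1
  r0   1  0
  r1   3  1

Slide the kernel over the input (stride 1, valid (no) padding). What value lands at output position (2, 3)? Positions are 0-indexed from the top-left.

16

The receptive field on the input at this output position is [2 0 / 3 5]. Elementwise product with the kernel and sum: 2·1 + 3·3 + 5·1.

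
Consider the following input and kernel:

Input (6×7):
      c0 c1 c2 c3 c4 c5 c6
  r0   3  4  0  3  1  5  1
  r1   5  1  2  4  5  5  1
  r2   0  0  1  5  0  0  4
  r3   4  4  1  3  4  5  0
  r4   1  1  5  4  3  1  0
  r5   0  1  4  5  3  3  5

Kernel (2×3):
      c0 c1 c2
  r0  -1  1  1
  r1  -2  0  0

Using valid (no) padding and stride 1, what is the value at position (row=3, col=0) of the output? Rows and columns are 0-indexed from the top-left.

-1

The receptive field on the input at this output position is [4 4 1 / 1 1 5]. Elementwise product with the kernel and sum: 4·-1 + 4·1 + 1·1 + 1·-2.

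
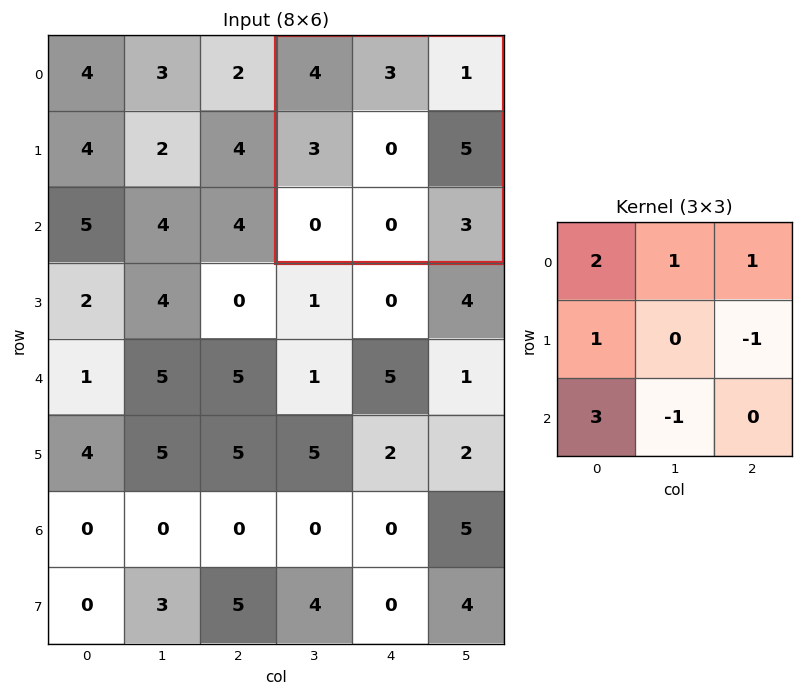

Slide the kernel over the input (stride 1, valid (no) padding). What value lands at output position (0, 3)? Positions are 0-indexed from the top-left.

The receptive field on the input at this output position is [4 3 1 / 3 0 5 / 0 0 3]. Elementwise product with the kernel and sum: 4·2 + 3·1 + 1·1 + 3·1 + 5·-1 + 0·3 + 0·-1.

10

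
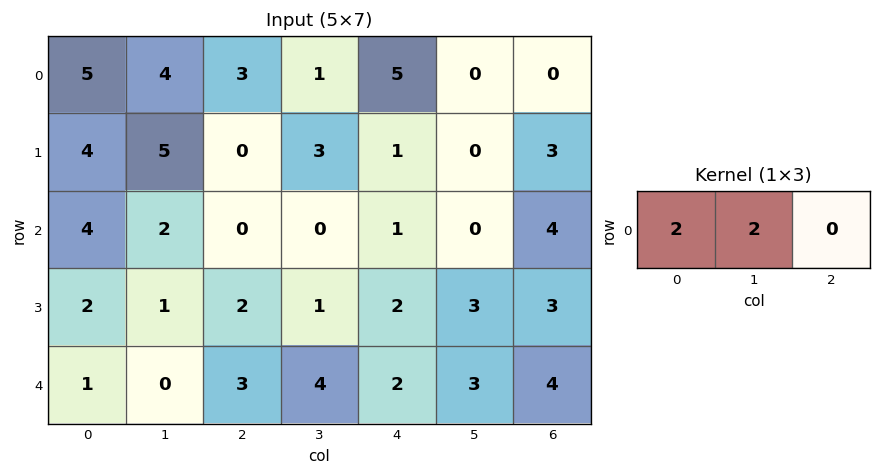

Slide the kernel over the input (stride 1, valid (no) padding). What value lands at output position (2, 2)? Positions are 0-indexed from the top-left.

The receptive field on the input at this output position is [0 0 1]. Elementwise product with the kernel and sum: 0·2 + 0·2.

0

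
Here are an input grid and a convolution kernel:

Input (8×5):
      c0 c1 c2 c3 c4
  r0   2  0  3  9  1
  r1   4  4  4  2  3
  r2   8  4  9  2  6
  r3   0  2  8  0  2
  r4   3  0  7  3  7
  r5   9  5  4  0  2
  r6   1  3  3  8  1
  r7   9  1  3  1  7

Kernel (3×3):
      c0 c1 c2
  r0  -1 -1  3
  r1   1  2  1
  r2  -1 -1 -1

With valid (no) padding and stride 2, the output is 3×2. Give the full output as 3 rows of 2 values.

Output[0,0]: The receptive field on the input at this output position is [2 0 3 / 4 4 4 / 8 4 9]. Elementwise product with the kernel and sum: 2·-1 + 0·-1 + 3·3 + 4·1 + 4·2 + 4·1 + 8·-1 + 4·-1 + 9·-1.
Output[0,1]: The receptive field on the input at this output position is [3 9 1 / 4 2 3 / 9 2 6]. Elementwise product with the kernel and sum: 3·-1 + 9·-1 + 1·3 + 4·1 + 2·2 + 3·1 + 9·-1 + 2·-1 + 6·-1.

2 -15
17 0
34 5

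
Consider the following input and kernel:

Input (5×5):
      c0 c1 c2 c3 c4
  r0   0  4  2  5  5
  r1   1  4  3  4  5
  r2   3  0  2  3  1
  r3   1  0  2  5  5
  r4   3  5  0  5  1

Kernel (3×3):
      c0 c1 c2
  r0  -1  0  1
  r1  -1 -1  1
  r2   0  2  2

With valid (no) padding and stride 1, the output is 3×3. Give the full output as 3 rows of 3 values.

Output[0,0]: The receptive field on the input at this output position is [0 4 2 / 1 4 3 / 3 0 2]. Elementwise product with the kernel and sum: 0·-1 + 2·1 + 1·-1 + 4·-1 + 3·1 + 0·2 + 2·2.
Output[0,1]: The receptive field on the input at this output position is [4 2 5 / 4 3 4 / 0 2 3]. Elementwise product with the kernel and sum: 4·-1 + 5·1 + 4·-1 + 3·-1 + 4·1 + 2·2 + 3·2.

4 8 9
5 15 18
10 16 9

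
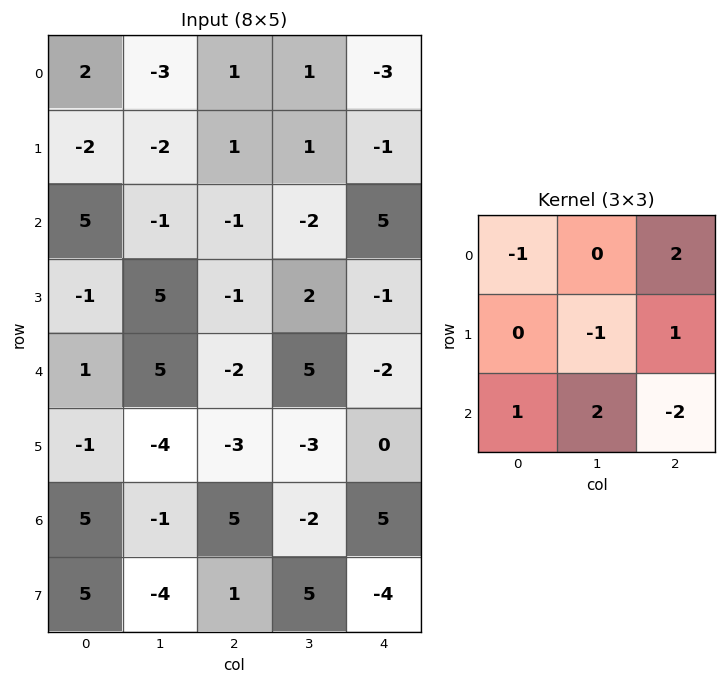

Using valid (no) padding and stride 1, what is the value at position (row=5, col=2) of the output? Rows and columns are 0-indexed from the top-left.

29

The receptive field on the input at this output position is [-3 -3 0 / 5 -2 5 / 1 5 -4]. Elementwise product with the kernel and sum: -3·-1 + 0·2 + -2·-1 + 5·1 + 1·1 + 5·2 + -4·-2.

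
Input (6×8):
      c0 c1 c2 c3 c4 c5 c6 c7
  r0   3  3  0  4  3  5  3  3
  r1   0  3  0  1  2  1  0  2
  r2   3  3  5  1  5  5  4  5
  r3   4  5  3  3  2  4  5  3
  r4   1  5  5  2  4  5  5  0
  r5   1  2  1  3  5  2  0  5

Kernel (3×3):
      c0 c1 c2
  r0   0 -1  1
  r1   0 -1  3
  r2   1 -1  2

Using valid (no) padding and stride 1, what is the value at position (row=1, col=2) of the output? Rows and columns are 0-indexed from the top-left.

The receptive field on the input at this output position is [0 1 2 / 5 1 5 / 3 3 2]. Elementwise product with the kernel and sum: 1·-1 + 2·1 + 1·-1 + 5·3 + 3·1 + 3·-1 + 2·2.

19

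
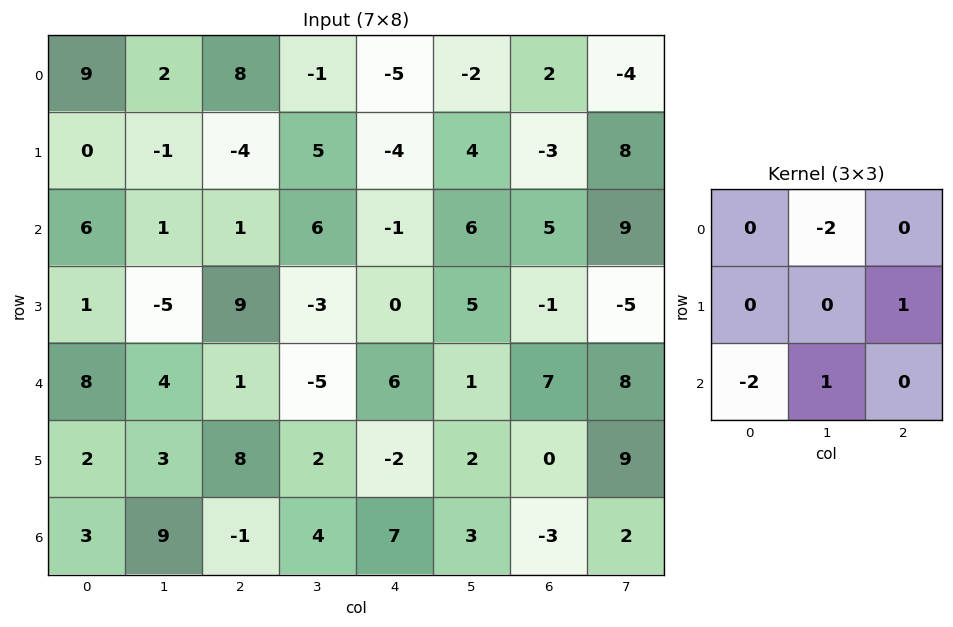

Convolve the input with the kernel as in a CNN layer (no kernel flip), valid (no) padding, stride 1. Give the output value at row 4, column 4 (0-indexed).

The receptive field on the input at this output position is [6 1 7 / -2 2 0 / 7 3 -3]. Elementwise product with the kernel and sum: 1·-2 + 0·1 + 7·-2 + 3·1.

-13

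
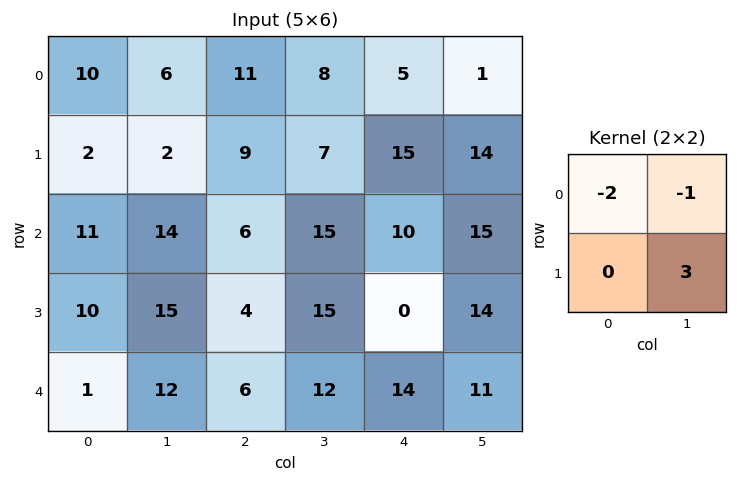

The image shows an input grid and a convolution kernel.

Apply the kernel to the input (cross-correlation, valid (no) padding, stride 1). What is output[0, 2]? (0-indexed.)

The receptive field on the input at this output position is [11 8 / 9 7]. Elementwise product with the kernel and sum: 11·-2 + 8·-1 + 7·3.

-9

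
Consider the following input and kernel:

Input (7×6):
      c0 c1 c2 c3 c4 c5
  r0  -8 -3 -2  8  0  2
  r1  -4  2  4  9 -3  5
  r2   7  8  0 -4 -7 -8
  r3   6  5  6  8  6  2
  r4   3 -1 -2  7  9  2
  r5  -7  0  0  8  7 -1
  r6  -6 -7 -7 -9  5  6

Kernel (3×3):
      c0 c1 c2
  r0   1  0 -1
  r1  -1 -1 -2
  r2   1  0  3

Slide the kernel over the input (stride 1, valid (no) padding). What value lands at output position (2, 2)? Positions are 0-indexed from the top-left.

The receptive field on the input at this output position is [0 -4 -7 / 6 8 6 / -2 7 9]. Elementwise product with the kernel and sum: 0·1 + -7·-1 + 6·-1 + 8·-1 + 6·-2 + -2·1 + 9·3.

6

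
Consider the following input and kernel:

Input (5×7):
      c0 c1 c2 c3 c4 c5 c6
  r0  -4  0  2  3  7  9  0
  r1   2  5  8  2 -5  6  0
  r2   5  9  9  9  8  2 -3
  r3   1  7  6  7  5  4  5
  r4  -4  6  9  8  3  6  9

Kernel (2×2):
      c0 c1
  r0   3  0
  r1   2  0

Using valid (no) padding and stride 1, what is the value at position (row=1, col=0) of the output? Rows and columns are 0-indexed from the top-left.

The receptive field on the input at this output position is [2 5 / 5 9]. Elementwise product with the kernel and sum: 2·3 + 5·2.

16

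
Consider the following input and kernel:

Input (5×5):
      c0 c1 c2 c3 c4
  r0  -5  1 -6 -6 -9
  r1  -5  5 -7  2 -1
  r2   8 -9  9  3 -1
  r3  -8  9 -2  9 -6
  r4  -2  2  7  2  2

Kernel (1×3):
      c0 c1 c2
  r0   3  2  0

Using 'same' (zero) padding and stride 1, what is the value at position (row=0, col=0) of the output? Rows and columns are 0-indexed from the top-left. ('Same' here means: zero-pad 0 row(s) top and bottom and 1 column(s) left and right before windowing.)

-10

The receptive field on the zero-padded input at this output position is [0 -5 1]. Elementwise product with the kernel and sum: 0·3 + -5·2.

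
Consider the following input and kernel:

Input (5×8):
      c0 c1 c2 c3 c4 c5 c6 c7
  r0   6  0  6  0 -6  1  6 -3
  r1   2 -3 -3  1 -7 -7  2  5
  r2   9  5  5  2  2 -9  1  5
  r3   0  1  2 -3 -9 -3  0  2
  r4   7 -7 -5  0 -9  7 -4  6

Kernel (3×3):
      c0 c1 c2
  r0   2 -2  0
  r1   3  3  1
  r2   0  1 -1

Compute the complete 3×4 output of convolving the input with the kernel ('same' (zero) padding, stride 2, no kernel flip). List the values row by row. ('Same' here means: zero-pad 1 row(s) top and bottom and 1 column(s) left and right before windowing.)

Output[0,0]: The receptive field on the zero-padded input at this output position is [0 0 0 / 0 6 0 / 0 2 -3]. Elementwise product with the kernel and sum: 0·2 + 0·-2 + 0·3 + 6·3 + 0·1 + 2·1 + -3·-1.
Output[0,1]: The receptive field on the zero-padded input at this output position is [0 0 0 / 0 6 0 / -3 -3 1]. Elementwise product with the kernel and sum: 0·2 + 0·-2 + 0·3 + 6·3 + 0·1 + -3·1 + 1·-1.

23 14 -17 15
27 37 13 -39
14 -38 -8 9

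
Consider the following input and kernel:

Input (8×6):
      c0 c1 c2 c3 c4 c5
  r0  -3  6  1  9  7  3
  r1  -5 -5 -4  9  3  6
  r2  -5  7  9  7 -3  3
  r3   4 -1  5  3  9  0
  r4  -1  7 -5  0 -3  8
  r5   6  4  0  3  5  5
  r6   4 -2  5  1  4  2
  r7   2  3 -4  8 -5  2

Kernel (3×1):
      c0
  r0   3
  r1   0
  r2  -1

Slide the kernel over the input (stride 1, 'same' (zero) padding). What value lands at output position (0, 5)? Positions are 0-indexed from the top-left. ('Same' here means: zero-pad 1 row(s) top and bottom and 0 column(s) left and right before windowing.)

The receptive field on the zero-padded input at this output position is [0 / 3 / 6]. Elementwise product with the kernel and sum: 0·3 + 6·-1.

-6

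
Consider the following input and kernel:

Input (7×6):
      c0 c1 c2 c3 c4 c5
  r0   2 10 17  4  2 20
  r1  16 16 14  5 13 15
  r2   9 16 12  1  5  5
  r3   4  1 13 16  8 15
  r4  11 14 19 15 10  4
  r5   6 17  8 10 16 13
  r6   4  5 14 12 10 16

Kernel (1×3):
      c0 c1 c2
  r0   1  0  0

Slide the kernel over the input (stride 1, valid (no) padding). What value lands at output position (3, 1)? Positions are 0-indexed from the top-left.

1

The receptive field on the input at this output position is [1 13 16]. Elementwise product with the kernel and sum: 1·1.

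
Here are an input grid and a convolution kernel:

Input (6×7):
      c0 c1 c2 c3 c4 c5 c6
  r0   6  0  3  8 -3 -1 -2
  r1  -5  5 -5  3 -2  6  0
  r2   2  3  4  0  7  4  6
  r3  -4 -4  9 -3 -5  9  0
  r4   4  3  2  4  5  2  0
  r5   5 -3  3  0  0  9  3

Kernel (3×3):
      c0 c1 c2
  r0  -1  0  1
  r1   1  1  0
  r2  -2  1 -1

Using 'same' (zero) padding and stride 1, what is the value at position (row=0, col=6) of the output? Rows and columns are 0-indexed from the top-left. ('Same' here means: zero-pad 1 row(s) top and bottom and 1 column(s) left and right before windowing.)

The receptive field on the zero-padded input at this output position is [0 0 0 / -1 -2 0 / 6 0 0]. Elementwise product with the kernel and sum: 0·-1 + 0·1 + -1·1 + -2·1 + 6·-2 + 0·1 + 0·-1.

-15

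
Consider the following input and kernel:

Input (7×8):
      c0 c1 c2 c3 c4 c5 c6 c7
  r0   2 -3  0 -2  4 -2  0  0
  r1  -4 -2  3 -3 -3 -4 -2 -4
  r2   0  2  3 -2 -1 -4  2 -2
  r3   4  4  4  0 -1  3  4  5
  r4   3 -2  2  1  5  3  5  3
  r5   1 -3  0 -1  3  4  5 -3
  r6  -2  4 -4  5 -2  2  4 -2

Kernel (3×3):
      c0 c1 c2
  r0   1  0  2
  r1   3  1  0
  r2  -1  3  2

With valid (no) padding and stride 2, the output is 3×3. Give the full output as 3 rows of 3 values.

0 3 -16
17 24 17
13 26 44

Output[0,0]: The receptive field on the input at this output position is [2 -3 0 / -4 -2 3 / 0 2 3]. Elementwise product with the kernel and sum: 2·1 + 0·2 + -4·3 + -2·1 + 0·-1 + 2·3 + 3·2.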